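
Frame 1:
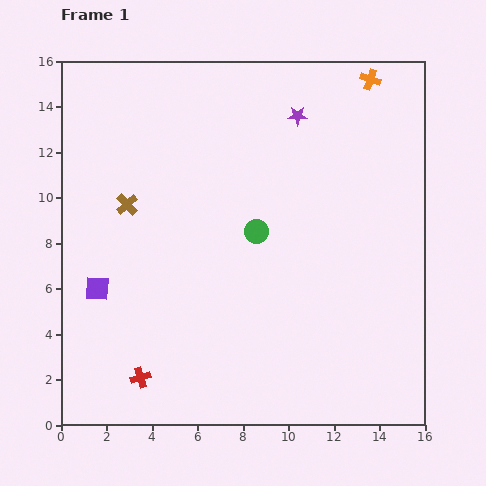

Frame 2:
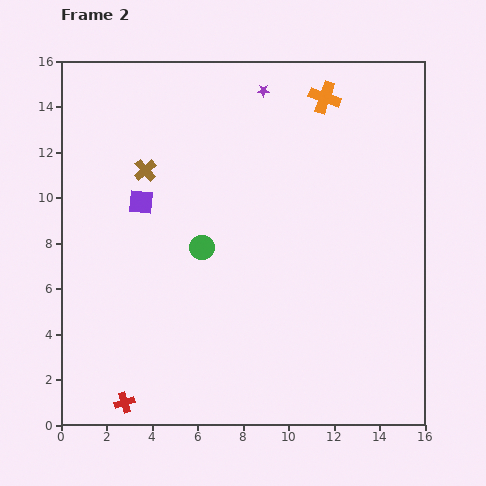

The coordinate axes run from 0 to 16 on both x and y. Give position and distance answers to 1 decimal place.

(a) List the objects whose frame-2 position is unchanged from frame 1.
none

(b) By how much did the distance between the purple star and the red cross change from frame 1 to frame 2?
+1.6

Distance in frame 1: 13.4. Distance in frame 2: 15.0.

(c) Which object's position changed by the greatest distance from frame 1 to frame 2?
the purple square

(moved 4.2; next 2.5)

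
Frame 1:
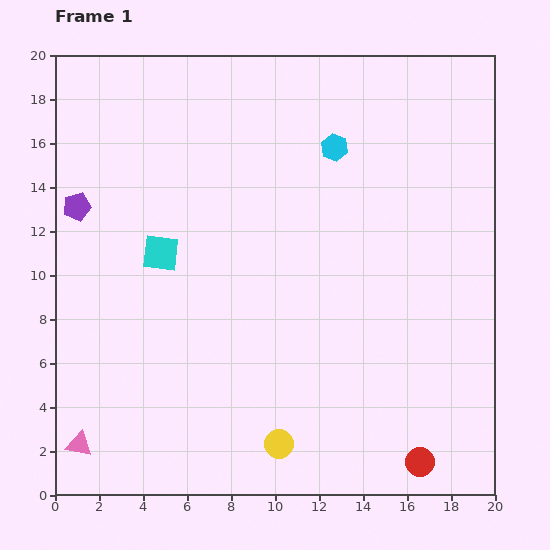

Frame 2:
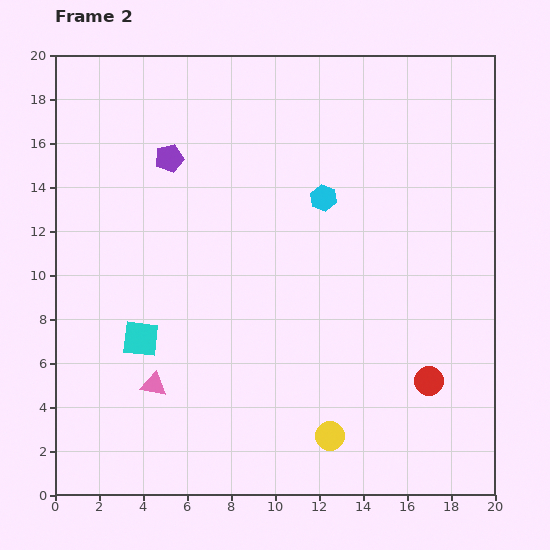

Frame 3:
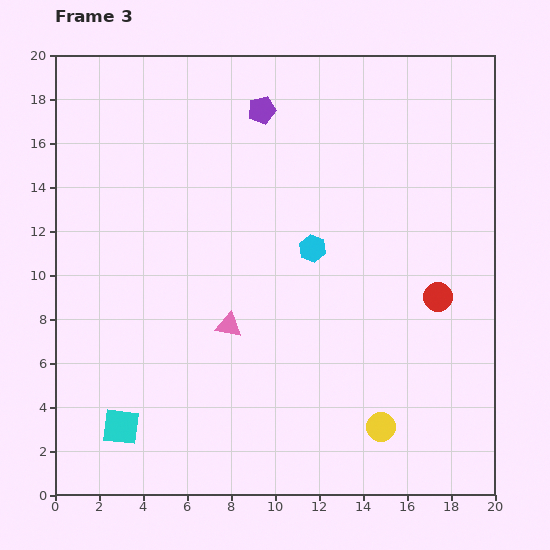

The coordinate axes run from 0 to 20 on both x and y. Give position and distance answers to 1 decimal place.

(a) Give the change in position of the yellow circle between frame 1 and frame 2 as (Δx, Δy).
(2.3, 0.4)

The yellow circle was at (10.2, 2.3) in frame 1 and (12.5, 2.7) in frame 2.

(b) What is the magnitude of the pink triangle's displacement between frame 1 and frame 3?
8.7

The pink triangle moved from (1.1, 2.3) to (7.9, 7.7), a distance of √(6.8² + 5.4²) ≈ 8.7.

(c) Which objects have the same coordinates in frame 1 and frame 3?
none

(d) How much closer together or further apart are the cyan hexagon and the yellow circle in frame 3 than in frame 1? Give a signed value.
-5.0

Distance in frame 1: 13.7. Distance in frame 3: 8.7.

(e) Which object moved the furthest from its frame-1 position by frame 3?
the purple pentagon

(moved 9.5; next 8.7)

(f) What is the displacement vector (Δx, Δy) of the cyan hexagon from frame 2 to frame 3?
(-0.5, -2.3)

The cyan hexagon was at (12.2, 13.5) in frame 2 and (11.7, 11.2) in frame 3.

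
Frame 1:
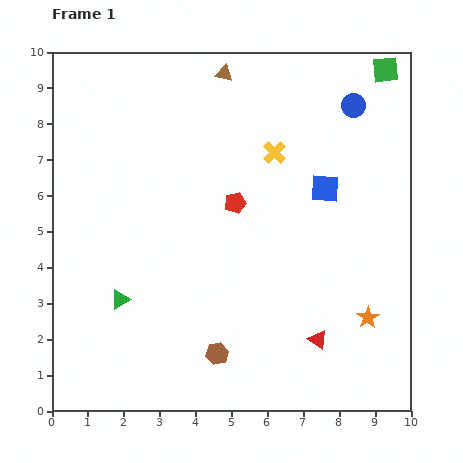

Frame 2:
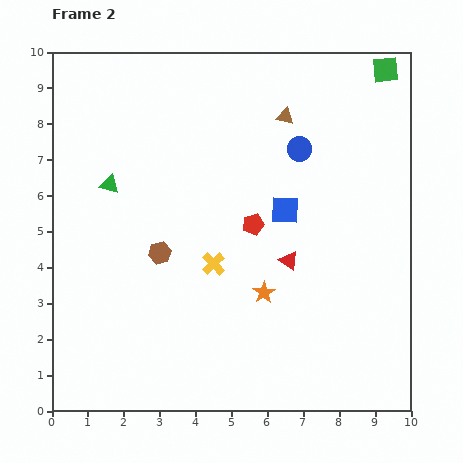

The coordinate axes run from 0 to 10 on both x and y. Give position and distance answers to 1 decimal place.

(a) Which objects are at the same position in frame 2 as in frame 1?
the green square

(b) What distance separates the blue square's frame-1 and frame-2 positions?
1.3

The blue square moved from (7.6, 6.2) to (6.5, 5.6), a distance of √(1.1² + 0.6²) ≈ 1.3.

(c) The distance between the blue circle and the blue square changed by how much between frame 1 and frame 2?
-0.7

Distance in frame 1: 2.4. Distance in frame 2: 1.7.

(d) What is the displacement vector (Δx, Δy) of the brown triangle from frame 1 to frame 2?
(1.7, -1.2)

The brown triangle was at (4.8, 9.4) in frame 1 and (6.5, 8.2) in frame 2.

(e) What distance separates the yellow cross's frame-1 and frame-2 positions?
3.5

The yellow cross moved from (6.2, 7.2) to (4.5, 4.1), a distance of √(1.7² + 3.1²) ≈ 3.5.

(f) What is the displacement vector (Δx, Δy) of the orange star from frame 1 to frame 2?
(-2.9, 0.7)

The orange star was at (8.8, 2.6) in frame 1 and (5.9, 3.3) in frame 2.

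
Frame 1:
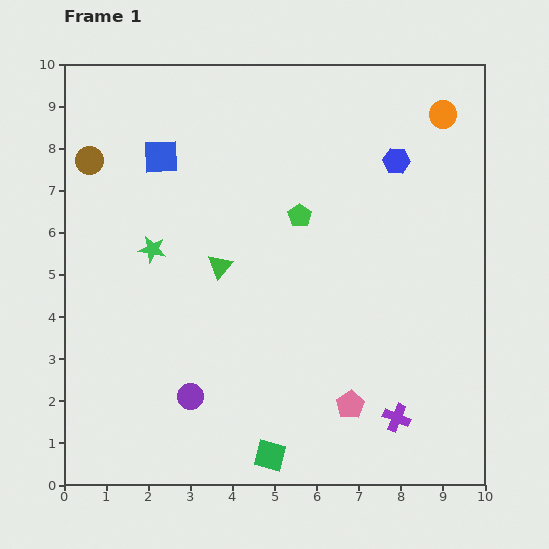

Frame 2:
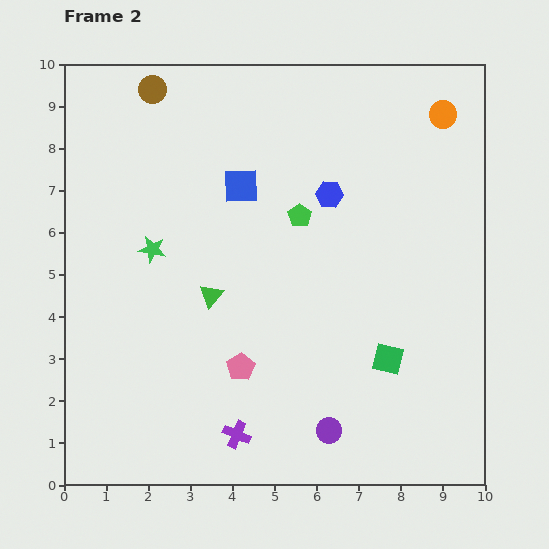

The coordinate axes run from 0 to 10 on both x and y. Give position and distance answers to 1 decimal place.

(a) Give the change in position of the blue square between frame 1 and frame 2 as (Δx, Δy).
(1.9, -0.7)

The blue square was at (2.3, 7.8) in frame 1 and (4.2, 7.1) in frame 2.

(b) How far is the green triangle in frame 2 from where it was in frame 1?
0.7

The green triangle moved from (3.7, 5.2) to (3.5, 4.5), a distance of √(0.2² + 0.7²) ≈ 0.7.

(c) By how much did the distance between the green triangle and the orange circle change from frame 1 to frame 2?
+0.6

Distance in frame 1: 6.4. Distance in frame 2: 7.0.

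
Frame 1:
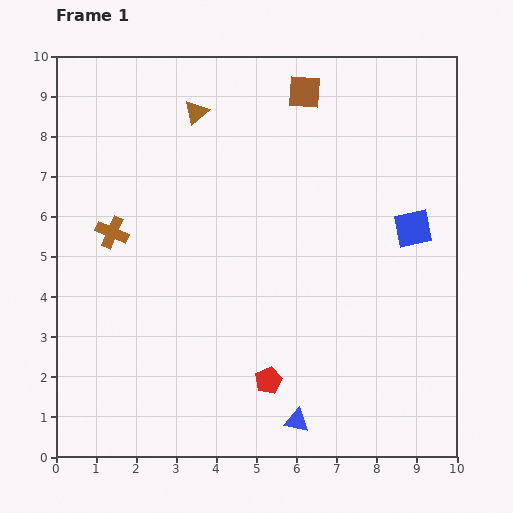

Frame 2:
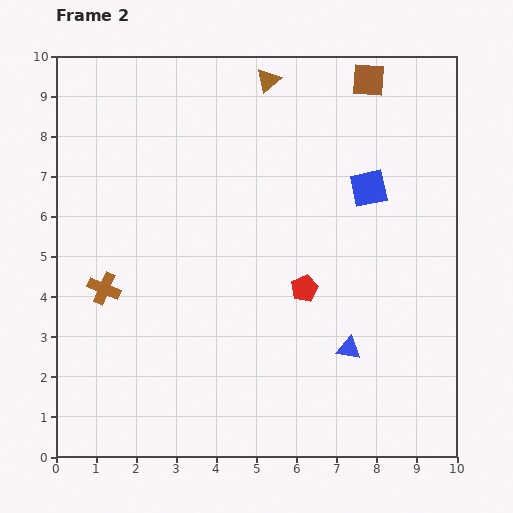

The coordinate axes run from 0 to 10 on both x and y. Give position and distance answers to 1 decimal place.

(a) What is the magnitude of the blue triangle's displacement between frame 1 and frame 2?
2.2

The blue triangle moved from (6.0, 0.9) to (7.3, 2.7), a distance of √(1.3² + 1.8²) ≈ 2.2.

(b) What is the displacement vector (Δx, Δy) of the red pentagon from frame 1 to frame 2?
(0.9, 2.3)

The red pentagon was at (5.3, 1.9) in frame 1 and (6.2, 4.2) in frame 2.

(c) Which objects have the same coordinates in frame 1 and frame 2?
none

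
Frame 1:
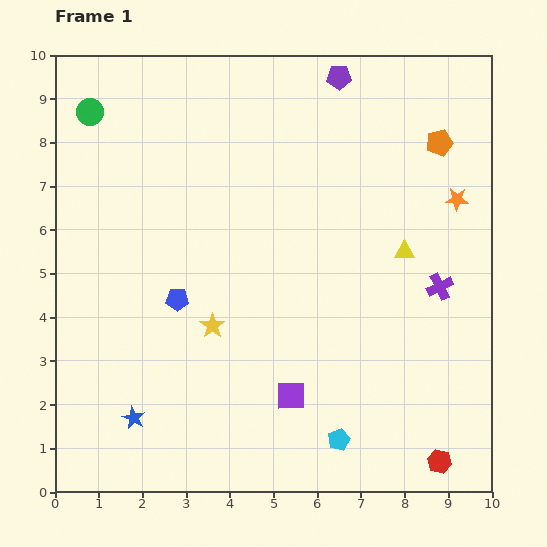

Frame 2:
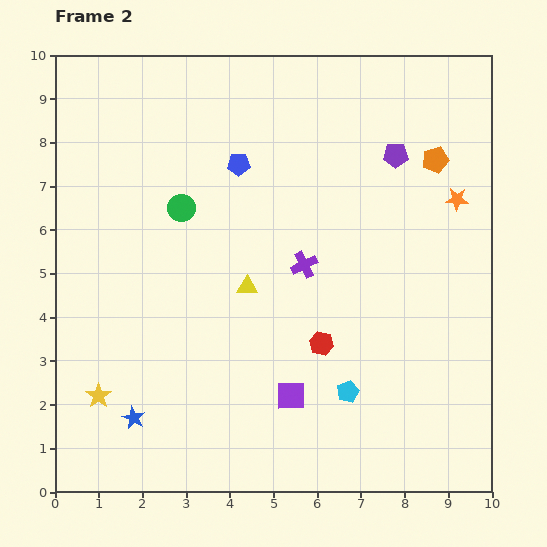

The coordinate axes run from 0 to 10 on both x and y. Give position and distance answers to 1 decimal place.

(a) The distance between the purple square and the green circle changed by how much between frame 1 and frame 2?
-3.0

Distance in frame 1: 8.0. Distance in frame 2: 5.0.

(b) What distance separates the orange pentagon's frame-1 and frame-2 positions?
0.4

The orange pentagon moved from (8.8, 8.0) to (8.7, 7.6), a distance of √(0.1² + 0.4²) ≈ 0.4.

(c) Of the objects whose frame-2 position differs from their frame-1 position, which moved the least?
the orange pentagon

(moved 0.4)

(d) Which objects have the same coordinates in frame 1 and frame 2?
the purple square, the orange star, the blue star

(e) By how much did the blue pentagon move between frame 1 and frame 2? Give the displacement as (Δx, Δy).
(1.4, 3.1)

The blue pentagon was at (2.8, 4.4) in frame 1 and (4.2, 7.5) in frame 2.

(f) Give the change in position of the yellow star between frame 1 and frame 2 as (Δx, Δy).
(-2.6, -1.6)

The yellow star was at (3.6, 3.8) in frame 1 and (1.0, 2.2) in frame 2.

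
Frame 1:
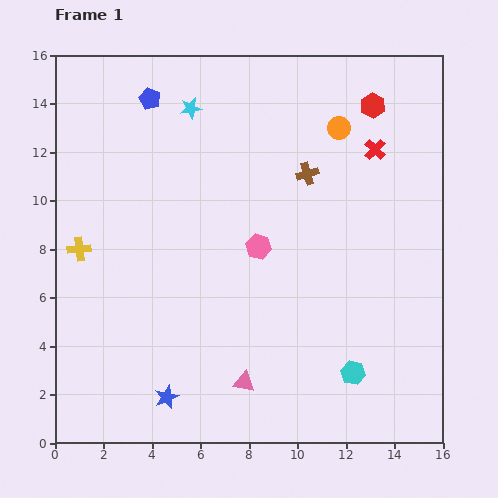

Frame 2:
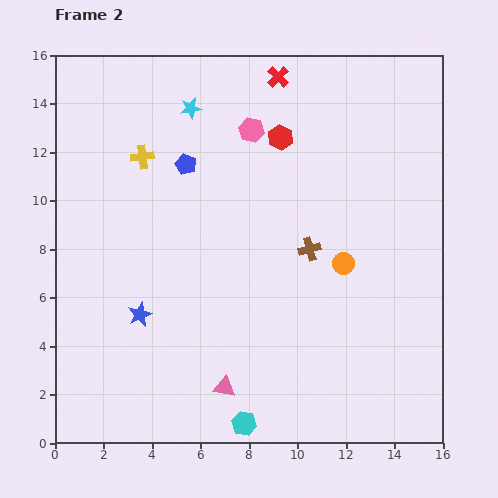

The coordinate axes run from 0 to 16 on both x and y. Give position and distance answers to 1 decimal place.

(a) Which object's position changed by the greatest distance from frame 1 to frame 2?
the orange circle

(moved 5.6; next 5.0)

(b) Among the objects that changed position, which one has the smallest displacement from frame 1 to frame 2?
the pink triangle

(moved 0.8)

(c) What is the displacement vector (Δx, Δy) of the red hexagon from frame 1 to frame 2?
(-3.8, -1.3)

The red hexagon was at (13.1, 13.9) in frame 1 and (9.3, 12.6) in frame 2.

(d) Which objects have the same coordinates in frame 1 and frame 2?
the cyan star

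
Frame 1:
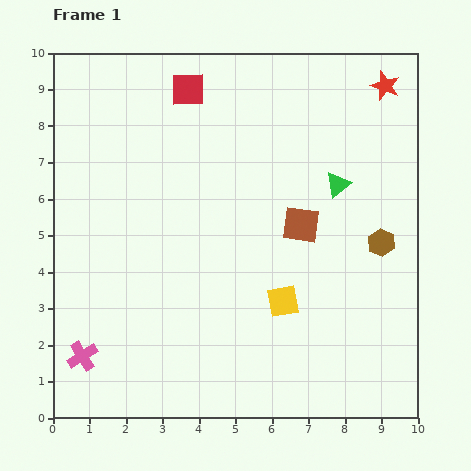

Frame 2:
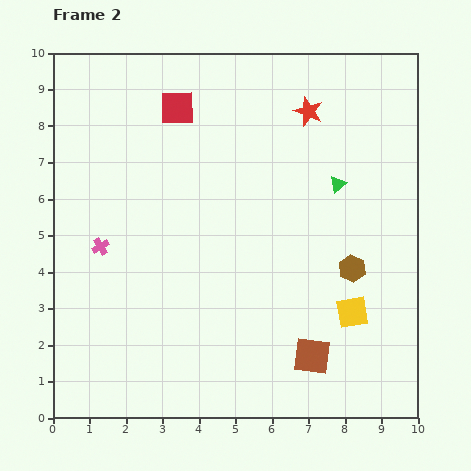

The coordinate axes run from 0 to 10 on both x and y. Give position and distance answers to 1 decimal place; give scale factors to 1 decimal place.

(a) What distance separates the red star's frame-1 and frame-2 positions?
2.2

The red star moved from (9.1, 9.1) to (7.0, 8.4), a distance of √(2.1² + 0.7²) ≈ 2.2.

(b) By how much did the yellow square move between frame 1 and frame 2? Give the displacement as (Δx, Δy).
(1.9, -0.3)

The yellow square was at (6.3, 3.2) in frame 1 and (8.2, 2.9) in frame 2.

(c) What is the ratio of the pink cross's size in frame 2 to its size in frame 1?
0.6×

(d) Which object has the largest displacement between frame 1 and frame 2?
the brown square

(moved 3.6; next 3.0)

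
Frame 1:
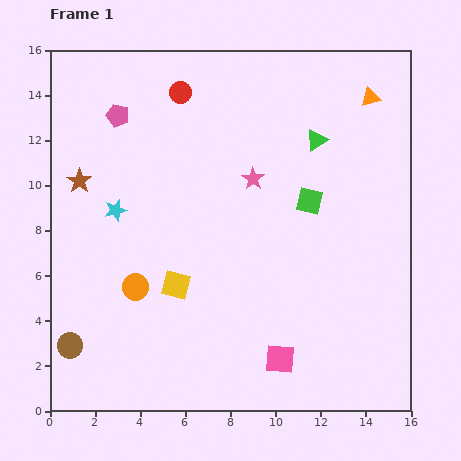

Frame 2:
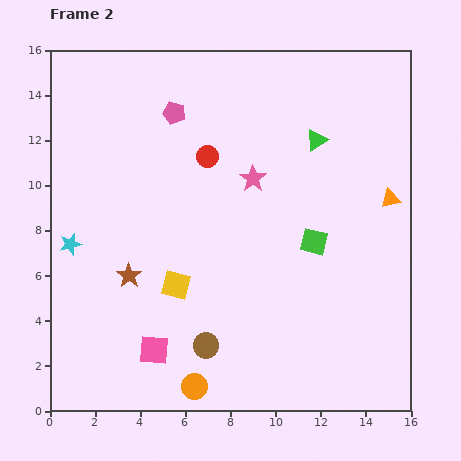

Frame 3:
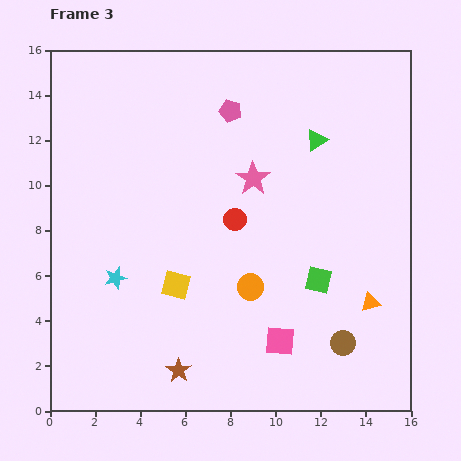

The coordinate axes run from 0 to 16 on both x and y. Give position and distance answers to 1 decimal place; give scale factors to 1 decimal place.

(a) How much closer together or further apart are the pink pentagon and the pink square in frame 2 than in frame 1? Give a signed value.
-2.5

Distance in frame 1: 13.0. Distance in frame 2: 10.5.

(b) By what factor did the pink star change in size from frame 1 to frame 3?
1.6×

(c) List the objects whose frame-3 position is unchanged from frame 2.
the yellow square, the green triangle, the pink star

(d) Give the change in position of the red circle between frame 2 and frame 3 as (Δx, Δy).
(1.2, -2.8)

The red circle was at (7.0, 11.3) in frame 2 and (8.2, 8.5) in frame 3.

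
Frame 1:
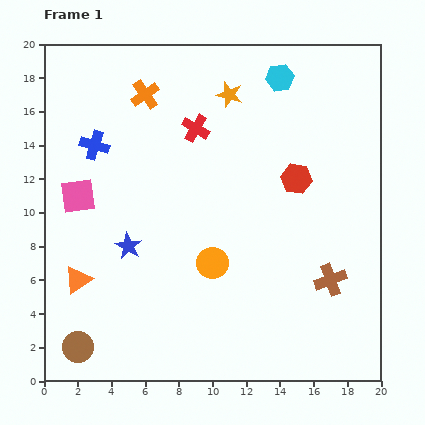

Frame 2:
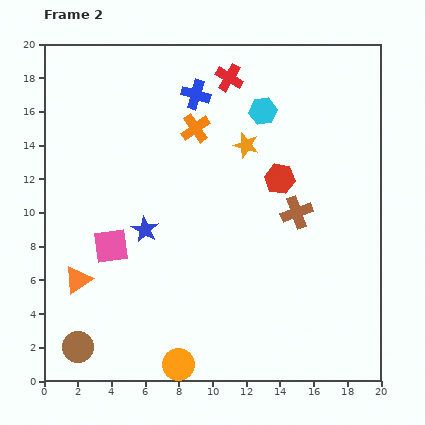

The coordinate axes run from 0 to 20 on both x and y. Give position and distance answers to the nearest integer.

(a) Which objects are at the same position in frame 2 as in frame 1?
the orange triangle, the brown circle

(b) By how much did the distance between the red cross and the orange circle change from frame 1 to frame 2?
+9

Distance in frame 1: 8. Distance in frame 2: 17.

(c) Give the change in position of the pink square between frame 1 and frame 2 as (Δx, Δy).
(2, -3)

The pink square was at (2, 11) in frame 1 and (4, 8) in frame 2.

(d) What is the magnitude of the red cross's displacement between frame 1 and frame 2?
4

The red cross moved from (9, 15) to (11, 18), a distance of √(2² + 3²) ≈ 4.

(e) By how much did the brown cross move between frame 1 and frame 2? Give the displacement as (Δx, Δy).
(-2, 4)

The brown cross was at (17, 6) in frame 1 and (15, 10) in frame 2.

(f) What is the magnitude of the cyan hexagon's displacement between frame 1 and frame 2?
2

The cyan hexagon moved from (14, 18) to (13, 16), a distance of √(1² + 2²) ≈ 2.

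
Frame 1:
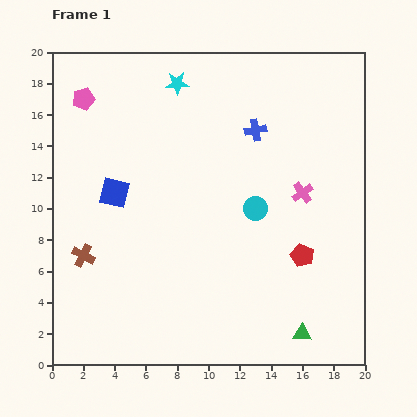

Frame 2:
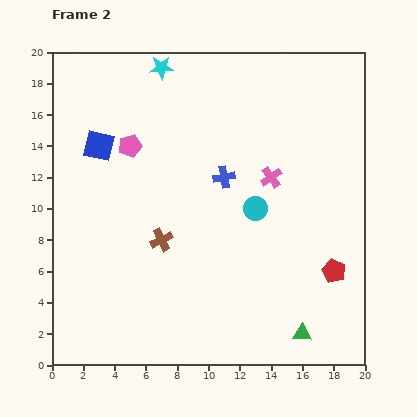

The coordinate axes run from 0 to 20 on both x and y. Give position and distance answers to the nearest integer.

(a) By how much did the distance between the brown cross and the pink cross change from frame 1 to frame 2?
-7

Distance in frame 1: 15. Distance in frame 2: 8.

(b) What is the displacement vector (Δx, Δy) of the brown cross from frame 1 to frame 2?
(5, 1)

The brown cross was at (2, 7) in frame 1 and (7, 8) in frame 2.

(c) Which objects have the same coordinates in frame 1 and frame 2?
the green triangle, the cyan circle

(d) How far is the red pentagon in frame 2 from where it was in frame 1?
2

The red pentagon moved from (16, 7) to (18, 6), a distance of √(2² + 1²) ≈ 2.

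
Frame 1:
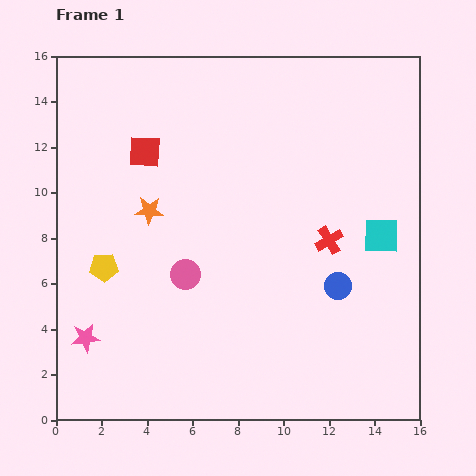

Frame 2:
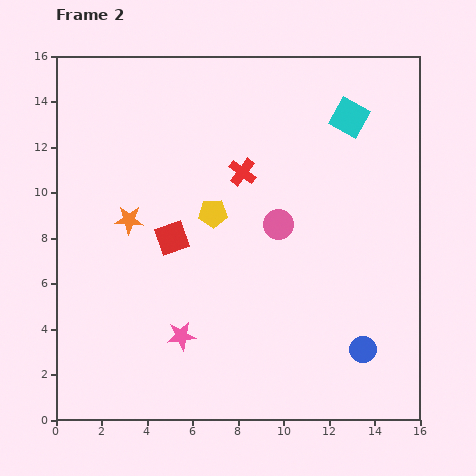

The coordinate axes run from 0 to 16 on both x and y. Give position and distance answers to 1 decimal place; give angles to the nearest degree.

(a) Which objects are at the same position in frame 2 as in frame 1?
none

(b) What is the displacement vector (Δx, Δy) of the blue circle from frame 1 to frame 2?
(1.1, -2.8)

The blue circle was at (12.4, 5.9) in frame 1 and (13.5, 3.1) in frame 2.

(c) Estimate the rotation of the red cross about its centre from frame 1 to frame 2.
22° counter-clockwise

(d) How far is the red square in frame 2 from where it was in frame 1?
4.0

The red square moved from (3.9, 11.8) to (5.1, 8.0), a distance of √(1.2² + 3.8²) ≈ 4.0.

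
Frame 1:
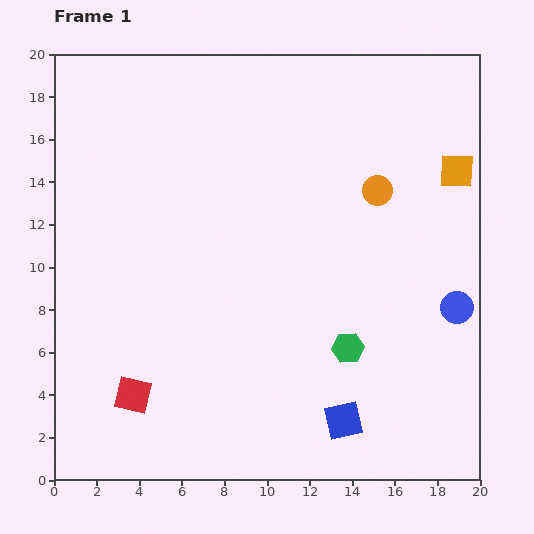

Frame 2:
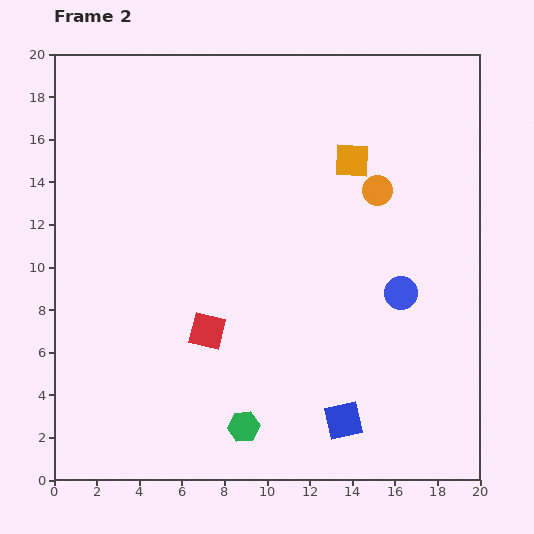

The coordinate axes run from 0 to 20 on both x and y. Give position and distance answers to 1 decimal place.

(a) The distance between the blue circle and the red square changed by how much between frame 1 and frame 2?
-6.4

Distance in frame 1: 15.7. Distance in frame 2: 9.3.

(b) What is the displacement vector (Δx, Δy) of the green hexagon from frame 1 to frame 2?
(-4.9, -3.7)

The green hexagon was at (13.8, 6.2) in frame 1 and (8.9, 2.5) in frame 2.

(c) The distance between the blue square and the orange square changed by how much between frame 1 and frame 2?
-0.6

Distance in frame 1: 12.8. Distance in frame 2: 12.2.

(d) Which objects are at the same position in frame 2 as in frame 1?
the orange circle, the blue square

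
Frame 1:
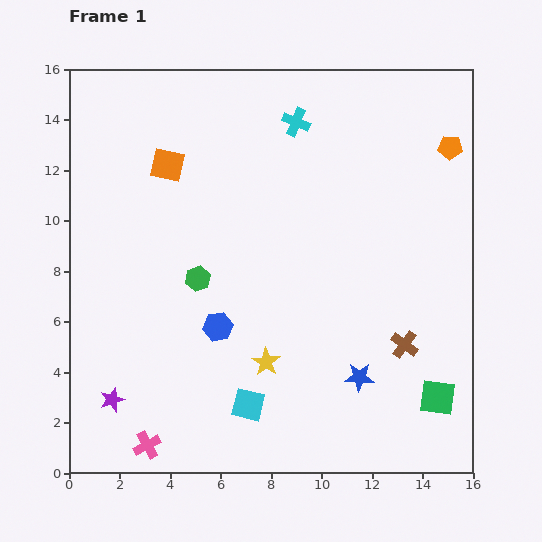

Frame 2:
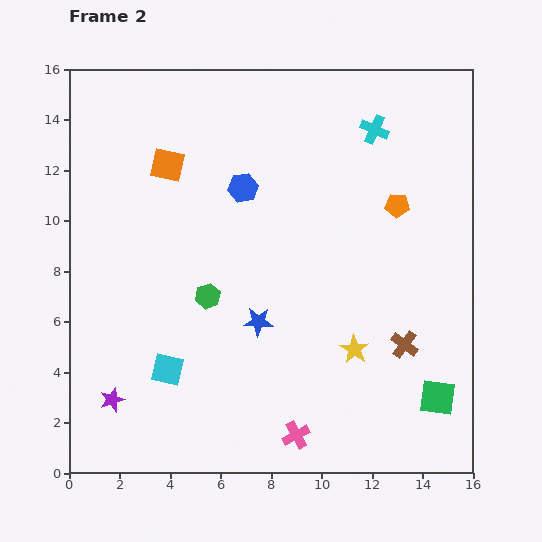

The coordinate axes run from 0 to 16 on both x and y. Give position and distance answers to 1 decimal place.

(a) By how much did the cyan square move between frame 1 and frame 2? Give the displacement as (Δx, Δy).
(-3.2, 1.4)

The cyan square was at (7.1, 2.7) in frame 1 and (3.9, 4.1) in frame 2.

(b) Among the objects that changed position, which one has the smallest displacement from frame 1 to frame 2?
the green hexagon

(moved 0.8)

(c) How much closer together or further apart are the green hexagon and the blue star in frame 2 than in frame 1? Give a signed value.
-5.3

Distance in frame 1: 7.5. Distance in frame 2: 2.2.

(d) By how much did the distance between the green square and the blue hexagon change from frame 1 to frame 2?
+2.2

Distance in frame 1: 9.1. Distance in frame 2: 11.3.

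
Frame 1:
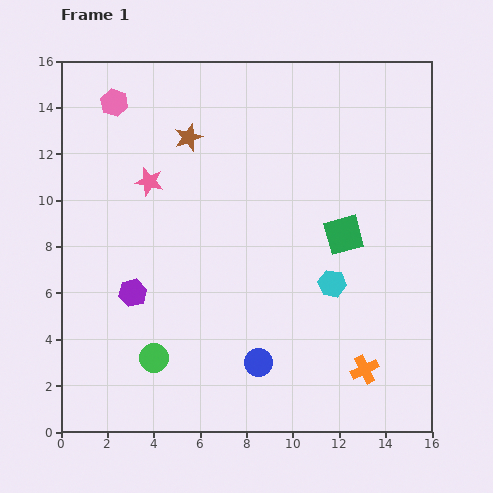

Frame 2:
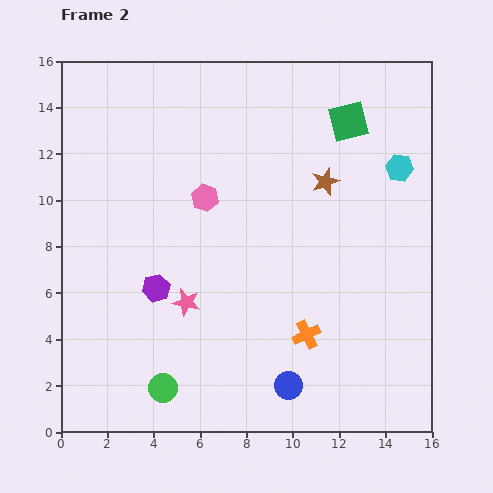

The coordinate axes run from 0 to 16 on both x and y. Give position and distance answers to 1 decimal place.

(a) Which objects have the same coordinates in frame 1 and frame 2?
none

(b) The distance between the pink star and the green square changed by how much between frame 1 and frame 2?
+1.8

Distance in frame 1: 8.7. Distance in frame 2: 10.5.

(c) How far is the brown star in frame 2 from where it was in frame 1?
6.2

The brown star moved from (5.5, 12.7) to (11.4, 10.8), a distance of √(5.9² + 1.9²) ≈ 6.2.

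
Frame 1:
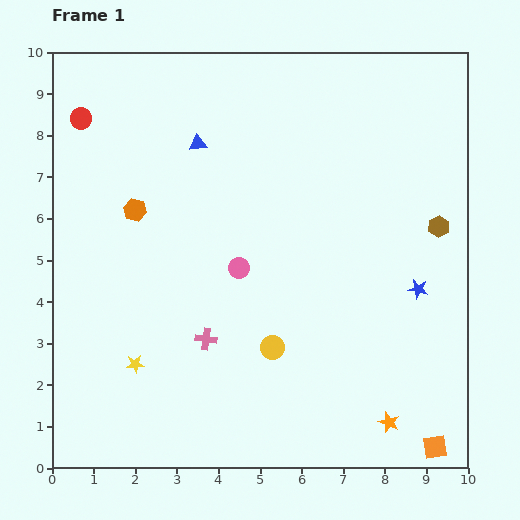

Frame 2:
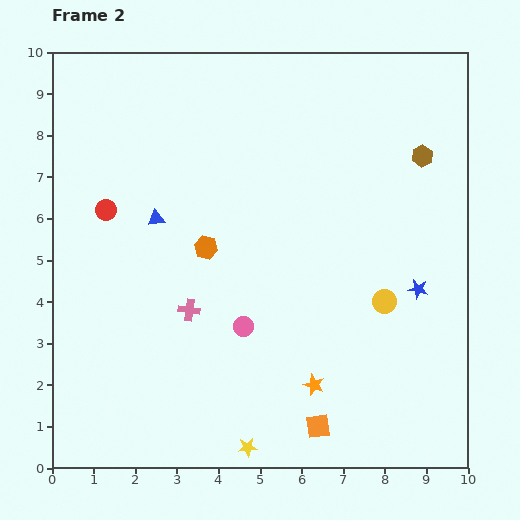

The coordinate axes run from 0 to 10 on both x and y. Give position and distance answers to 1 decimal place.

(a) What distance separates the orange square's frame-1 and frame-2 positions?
2.8

The orange square moved from (9.2, 0.5) to (6.4, 1.0), a distance of √(2.8² + 0.5²) ≈ 2.8.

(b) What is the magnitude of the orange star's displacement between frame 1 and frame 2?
2.0

The orange star moved from (8.1, 1.1) to (6.3, 2.0), a distance of √(1.8² + 0.9²) ≈ 2.0.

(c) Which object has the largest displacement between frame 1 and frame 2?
the yellow star

(moved 3.4; next 2.9)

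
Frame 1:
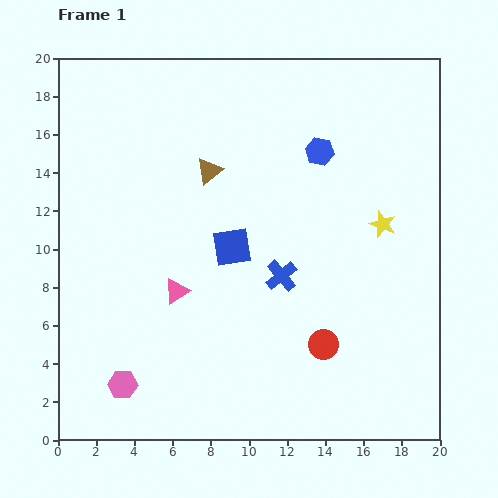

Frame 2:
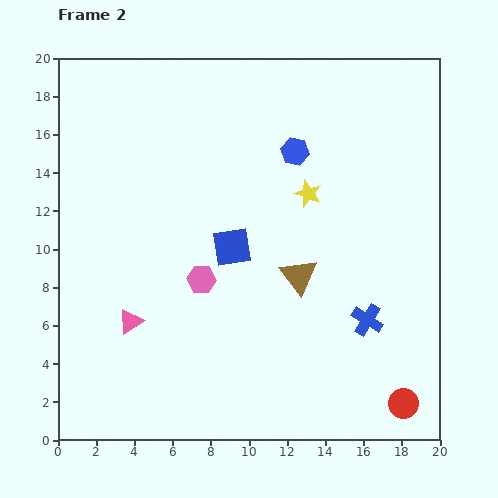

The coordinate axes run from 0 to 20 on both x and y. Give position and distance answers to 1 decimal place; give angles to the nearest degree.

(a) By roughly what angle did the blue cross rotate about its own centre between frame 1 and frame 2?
19° counter-clockwise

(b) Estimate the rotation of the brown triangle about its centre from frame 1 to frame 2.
28° counter-clockwise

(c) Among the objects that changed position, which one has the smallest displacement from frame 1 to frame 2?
the blue hexagon

(moved 1.3)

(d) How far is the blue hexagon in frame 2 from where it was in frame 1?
1.3

The blue hexagon moved from (13.7, 15.1) to (12.4, 15.1), a distance of √(1.3² + 0.0²) ≈ 1.3.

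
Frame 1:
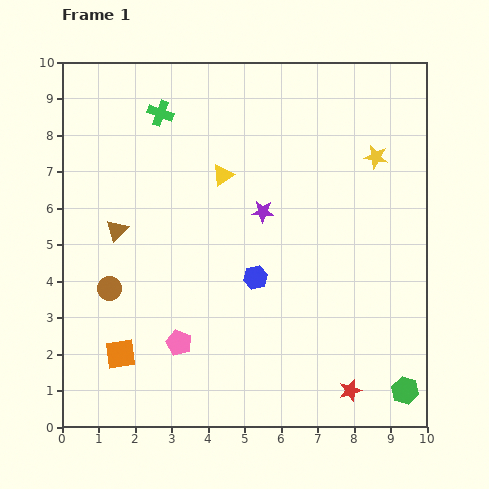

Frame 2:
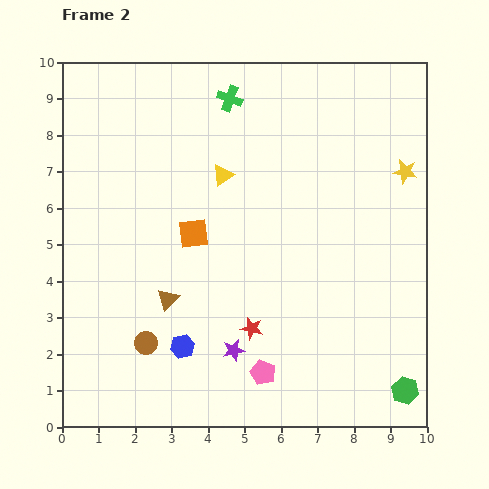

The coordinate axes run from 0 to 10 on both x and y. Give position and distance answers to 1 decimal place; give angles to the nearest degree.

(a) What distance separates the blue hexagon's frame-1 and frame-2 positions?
2.8

The blue hexagon moved from (5.3, 4.1) to (3.3, 2.2), a distance of √(2.0² + 1.9²) ≈ 2.8.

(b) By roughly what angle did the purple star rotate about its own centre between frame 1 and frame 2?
16° counter-clockwise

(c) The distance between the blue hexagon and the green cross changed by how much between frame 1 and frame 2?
+1.7

Distance in frame 1: 5.2. Distance in frame 2: 6.9.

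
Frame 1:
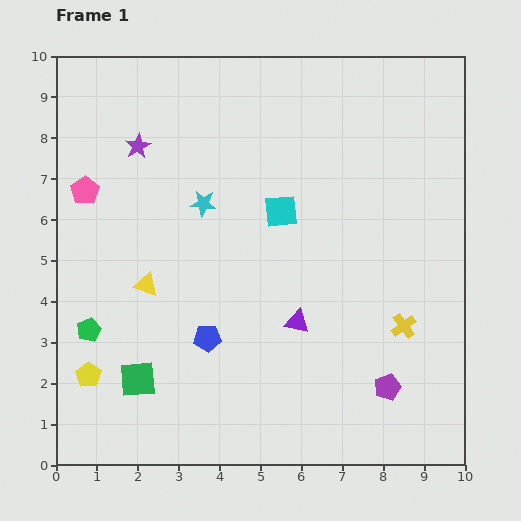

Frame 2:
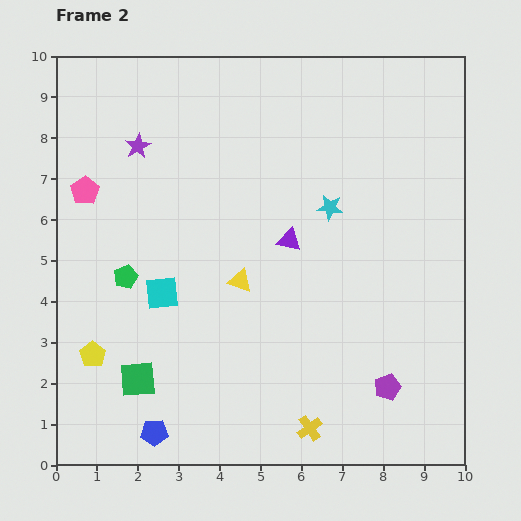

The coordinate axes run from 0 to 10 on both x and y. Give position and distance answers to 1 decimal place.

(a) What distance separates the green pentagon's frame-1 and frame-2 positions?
1.6

The green pentagon moved from (0.8, 3.3) to (1.7, 4.6), a distance of √(0.9² + 1.3²) ≈ 1.6.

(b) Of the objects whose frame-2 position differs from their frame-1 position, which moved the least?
the yellow pentagon

(moved 0.5)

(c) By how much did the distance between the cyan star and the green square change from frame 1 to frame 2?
+1.7

Distance in frame 1: 4.6. Distance in frame 2: 6.3.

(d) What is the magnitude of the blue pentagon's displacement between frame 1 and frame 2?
2.6

The blue pentagon moved from (3.7, 3.1) to (2.4, 0.8), a distance of √(1.3² + 2.3²) ≈ 2.6.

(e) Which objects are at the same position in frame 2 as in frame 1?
the green square, the pink pentagon, the purple pentagon, the purple star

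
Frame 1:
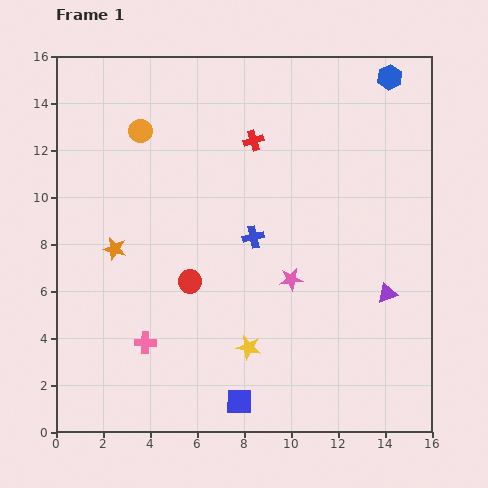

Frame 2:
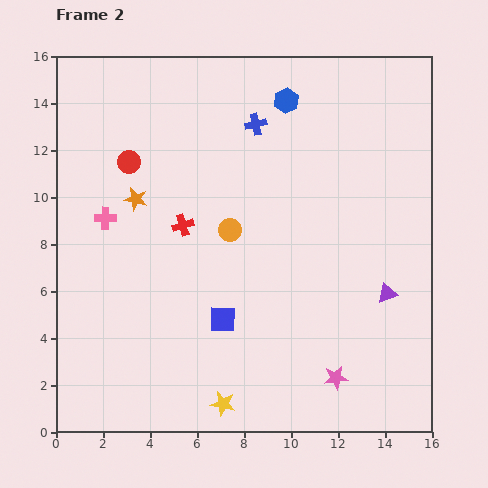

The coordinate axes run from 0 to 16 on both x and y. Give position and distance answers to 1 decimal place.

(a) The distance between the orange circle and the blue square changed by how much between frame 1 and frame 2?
-8.4

Distance in frame 1: 12.2. Distance in frame 2: 3.8.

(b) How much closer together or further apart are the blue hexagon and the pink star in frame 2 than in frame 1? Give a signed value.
+2.4

Distance in frame 1: 9.6. Distance in frame 2: 12.0.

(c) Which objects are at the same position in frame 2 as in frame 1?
the purple triangle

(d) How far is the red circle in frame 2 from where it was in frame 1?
5.7

The red circle moved from (5.7, 6.4) to (3.1, 11.5), a distance of √(2.6² + 5.1²) ≈ 5.7.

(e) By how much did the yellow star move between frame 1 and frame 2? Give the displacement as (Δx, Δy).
(-1.1, -2.4)

The yellow star was at (8.2, 3.6) in frame 1 and (7.1, 1.2) in frame 2.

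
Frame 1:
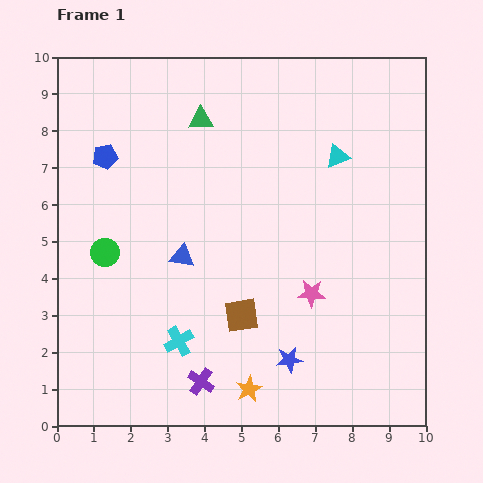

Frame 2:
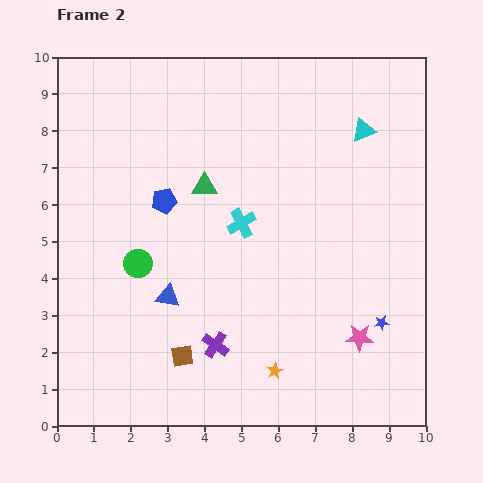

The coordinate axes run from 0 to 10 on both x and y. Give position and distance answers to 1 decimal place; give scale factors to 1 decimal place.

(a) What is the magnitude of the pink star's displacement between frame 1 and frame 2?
1.8

The pink star moved from (6.9, 3.6) to (8.2, 2.4), a distance of √(1.3² + 1.2²) ≈ 1.8.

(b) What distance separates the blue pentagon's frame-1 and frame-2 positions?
2.0

The blue pentagon moved from (1.3, 7.3) to (2.9, 6.1), a distance of √(1.6² + 1.2²) ≈ 2.0.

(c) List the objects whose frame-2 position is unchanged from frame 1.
none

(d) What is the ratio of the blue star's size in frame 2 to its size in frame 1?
0.6×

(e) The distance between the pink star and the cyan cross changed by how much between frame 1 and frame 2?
+0.7

Distance in frame 1: 3.8. Distance in frame 2: 4.5.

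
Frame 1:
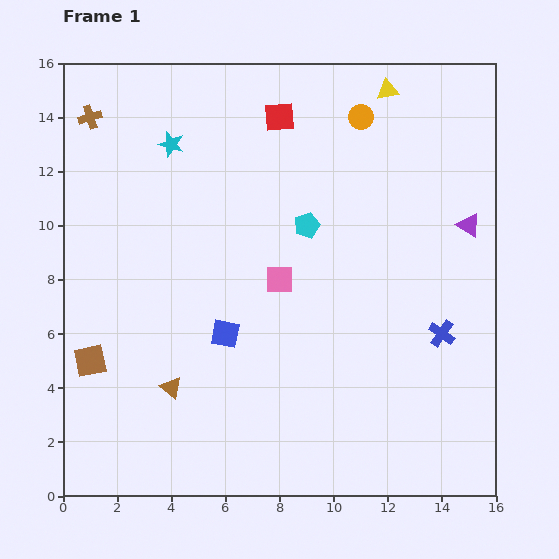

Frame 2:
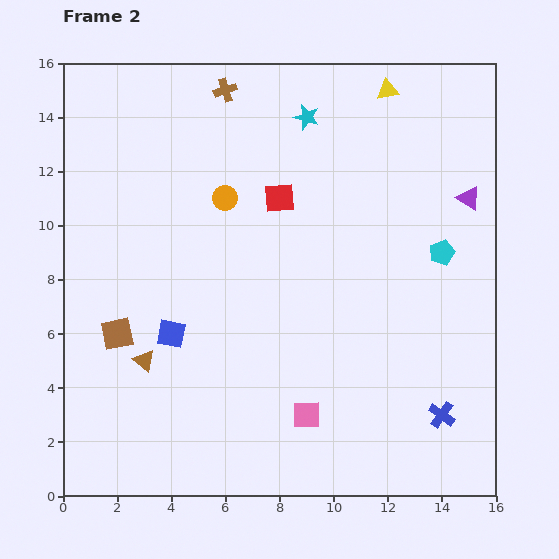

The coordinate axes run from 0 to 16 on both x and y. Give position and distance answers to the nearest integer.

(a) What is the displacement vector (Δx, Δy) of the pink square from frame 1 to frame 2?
(1, -5)

The pink square was at (8, 8) in frame 1 and (9, 3) in frame 2.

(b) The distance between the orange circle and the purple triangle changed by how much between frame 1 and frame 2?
+3

Distance in frame 1: 6. Distance in frame 2: 9.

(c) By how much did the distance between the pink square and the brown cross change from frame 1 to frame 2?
+3

Distance in frame 1: 9. Distance in frame 2: 12.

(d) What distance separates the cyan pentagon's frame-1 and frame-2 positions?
5

The cyan pentagon moved from (9, 10) to (14, 9), a distance of √(5² + 1²) ≈ 5.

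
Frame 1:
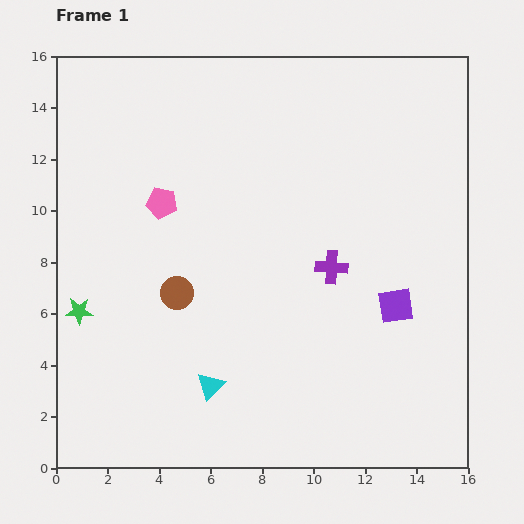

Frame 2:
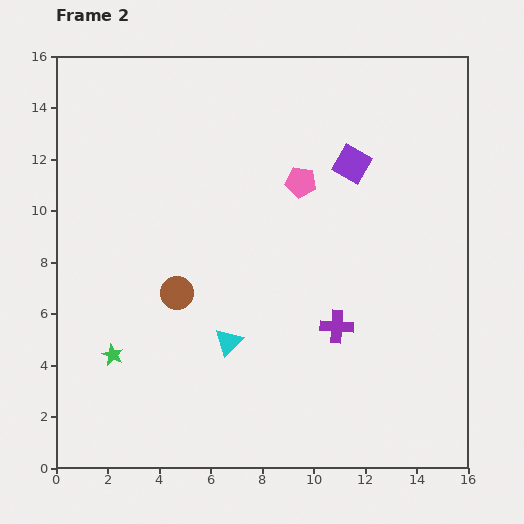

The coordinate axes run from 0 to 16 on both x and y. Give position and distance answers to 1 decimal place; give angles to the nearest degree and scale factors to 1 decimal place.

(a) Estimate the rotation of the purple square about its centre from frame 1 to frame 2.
39° clockwise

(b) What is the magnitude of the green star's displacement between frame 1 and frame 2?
2.1

The green star moved from (0.9, 6.1) to (2.2, 4.4), a distance of √(1.3² + 1.7²) ≈ 2.1.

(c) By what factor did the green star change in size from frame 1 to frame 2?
0.8×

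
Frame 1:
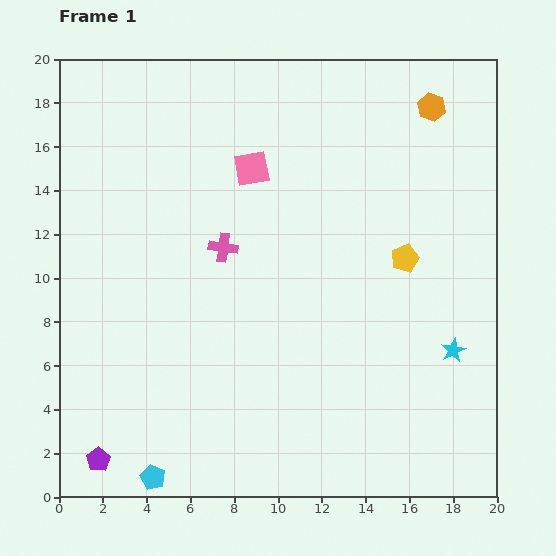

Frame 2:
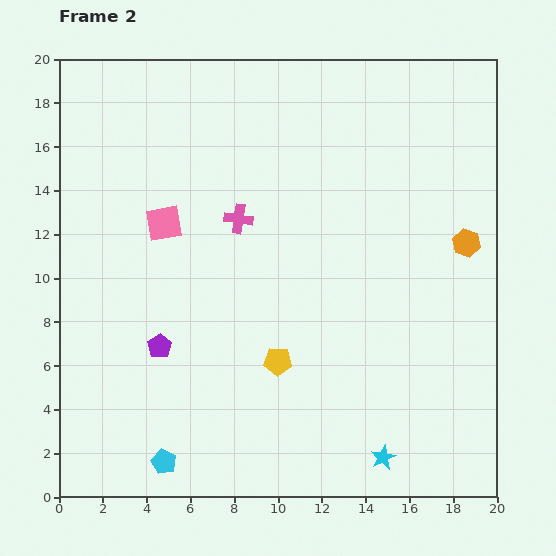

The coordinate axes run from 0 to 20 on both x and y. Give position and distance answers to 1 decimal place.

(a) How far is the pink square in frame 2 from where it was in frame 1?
4.7

The pink square moved from (8.8, 15.0) to (4.8, 12.5), a distance of √(4.0² + 2.5²) ≈ 4.7.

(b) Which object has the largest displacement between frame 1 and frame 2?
the yellow pentagon

(moved 7.5; next 6.4)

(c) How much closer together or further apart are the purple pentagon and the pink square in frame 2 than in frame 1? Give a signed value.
-9.4

Distance in frame 1: 15.0. Distance in frame 2: 5.6.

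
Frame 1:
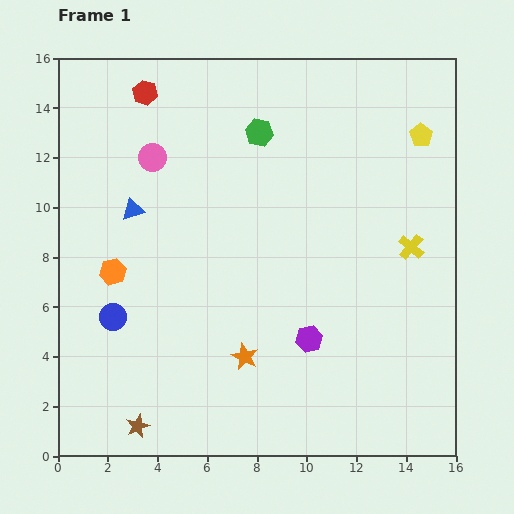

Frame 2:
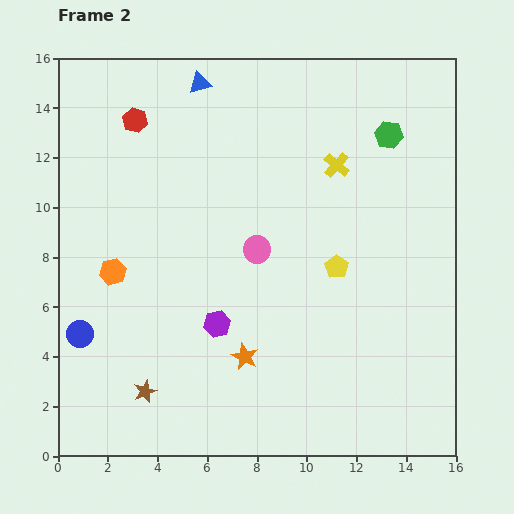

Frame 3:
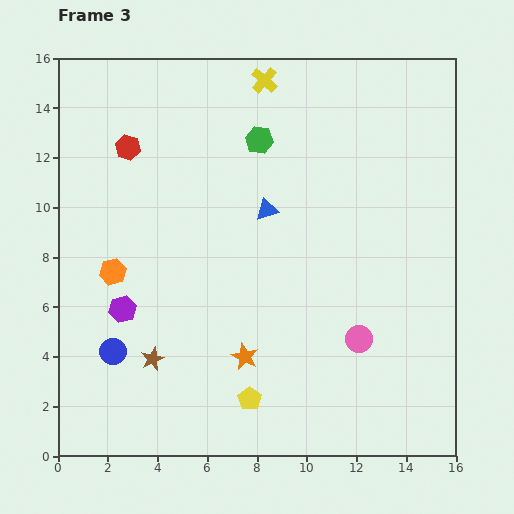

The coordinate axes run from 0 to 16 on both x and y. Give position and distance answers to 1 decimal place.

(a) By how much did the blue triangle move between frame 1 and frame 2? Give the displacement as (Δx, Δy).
(2.7, 5.1)

The blue triangle was at (3.0, 9.9) in frame 1 and (5.7, 15.0) in frame 2.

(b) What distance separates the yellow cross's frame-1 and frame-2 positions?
4.5

The yellow cross moved from (14.2, 8.4) to (11.2, 11.7), a distance of √(3.0² + 3.3²) ≈ 4.5.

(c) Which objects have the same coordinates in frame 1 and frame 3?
the orange star, the orange hexagon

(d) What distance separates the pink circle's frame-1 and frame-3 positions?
11.1

The pink circle moved from (3.8, 12.0) to (12.1, 4.7), a distance of √(8.3² + 7.3²) ≈ 11.1.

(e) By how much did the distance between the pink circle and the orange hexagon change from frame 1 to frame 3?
+5.4

Distance in frame 1: 4.9. Distance in frame 3: 10.3.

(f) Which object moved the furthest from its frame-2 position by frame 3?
the yellow pentagon

(moved 6.4; next 5.8)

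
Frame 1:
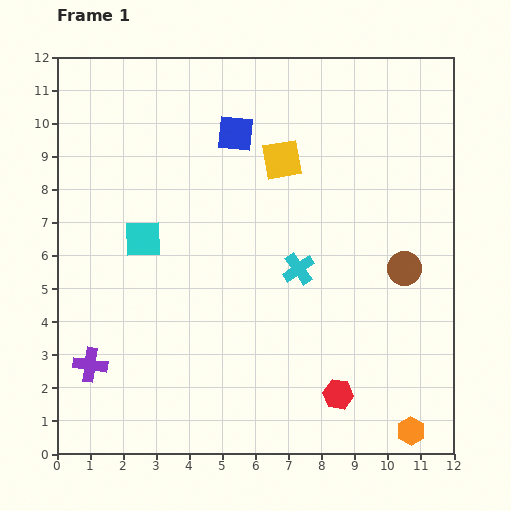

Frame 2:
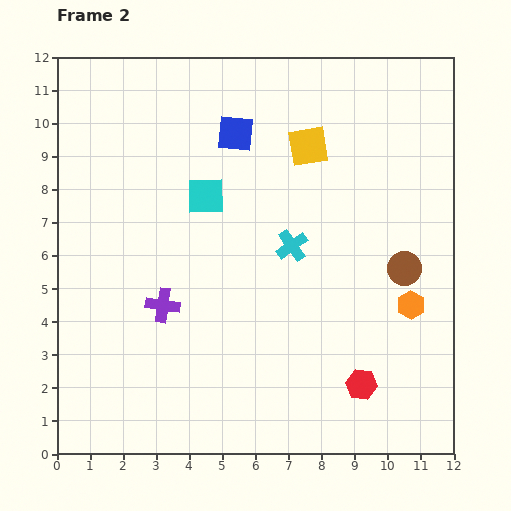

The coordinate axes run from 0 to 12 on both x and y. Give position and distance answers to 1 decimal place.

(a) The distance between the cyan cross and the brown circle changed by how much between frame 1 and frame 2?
+0.3

Distance in frame 1: 3.2. Distance in frame 2: 3.5.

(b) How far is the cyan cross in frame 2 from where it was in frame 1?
0.7

The cyan cross moved from (7.3, 5.6) to (7.1, 6.3), a distance of √(0.2² + 0.7²) ≈ 0.7.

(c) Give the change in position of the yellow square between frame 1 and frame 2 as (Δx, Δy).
(0.8, 0.4)

The yellow square was at (6.8, 8.9) in frame 1 and (7.6, 9.3) in frame 2.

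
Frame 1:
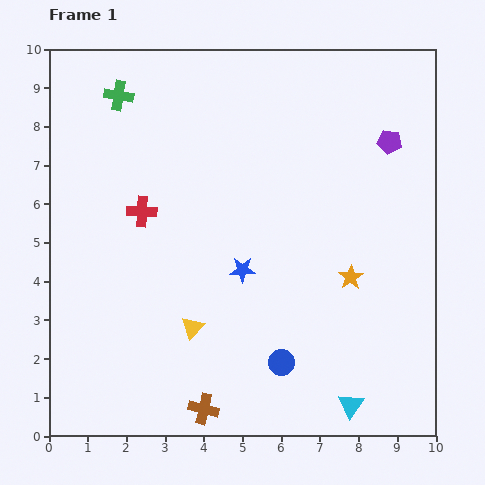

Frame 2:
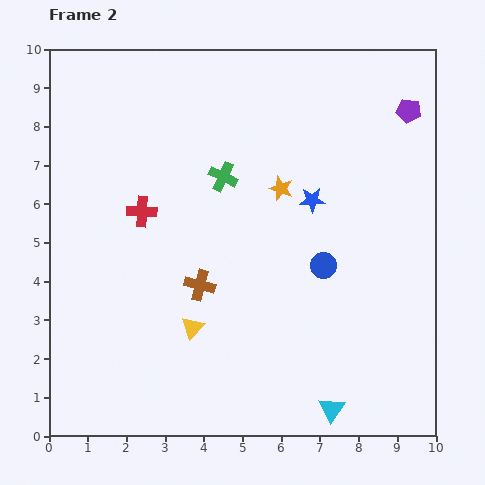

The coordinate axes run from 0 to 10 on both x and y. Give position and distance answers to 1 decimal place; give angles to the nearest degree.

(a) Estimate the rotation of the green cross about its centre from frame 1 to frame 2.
17° clockwise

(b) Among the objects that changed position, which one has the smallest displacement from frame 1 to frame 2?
the cyan triangle

(moved 0.5)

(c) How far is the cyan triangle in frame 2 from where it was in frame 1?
0.5

The cyan triangle moved from (7.8, 0.8) to (7.3, 0.7), a distance of √(0.5² + 0.1²) ≈ 0.5.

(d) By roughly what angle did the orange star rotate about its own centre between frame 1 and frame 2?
20° counter-clockwise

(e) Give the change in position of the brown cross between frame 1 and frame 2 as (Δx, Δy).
(-0.1, 3.2)

The brown cross was at (4.0, 0.7) in frame 1 and (3.9, 3.9) in frame 2.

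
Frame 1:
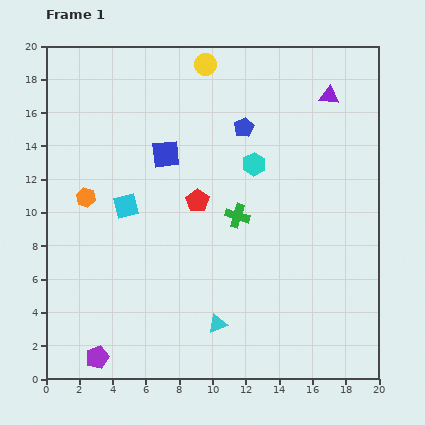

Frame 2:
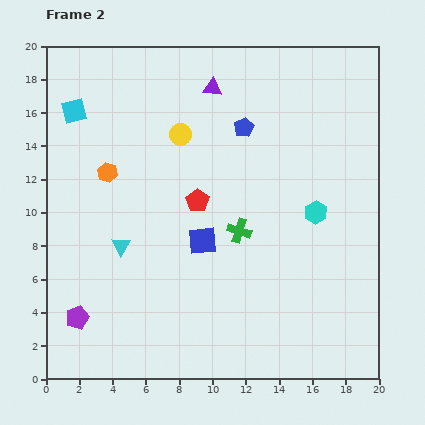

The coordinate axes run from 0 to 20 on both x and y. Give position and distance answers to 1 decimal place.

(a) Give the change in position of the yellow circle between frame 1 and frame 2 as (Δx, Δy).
(-1.5, -4.2)

The yellow circle was at (9.6, 18.9) in frame 1 and (8.1, 14.7) in frame 2.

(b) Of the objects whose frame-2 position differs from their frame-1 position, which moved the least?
the green cross

(moved 0.9)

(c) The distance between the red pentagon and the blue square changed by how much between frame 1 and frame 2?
-1.0

Distance in frame 1: 3.4. Distance in frame 2: 2.4.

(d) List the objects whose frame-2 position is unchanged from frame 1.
the red pentagon, the blue pentagon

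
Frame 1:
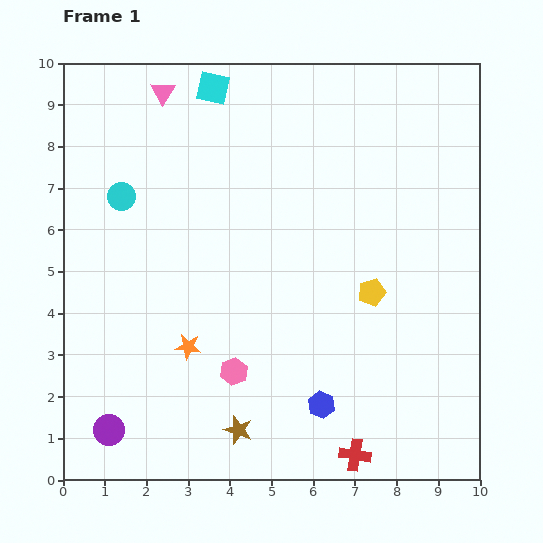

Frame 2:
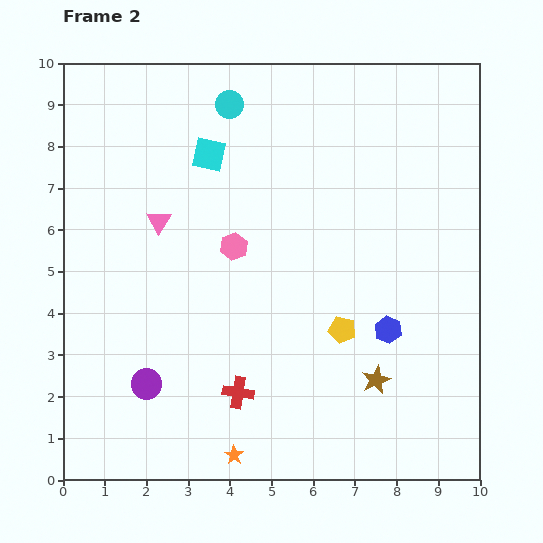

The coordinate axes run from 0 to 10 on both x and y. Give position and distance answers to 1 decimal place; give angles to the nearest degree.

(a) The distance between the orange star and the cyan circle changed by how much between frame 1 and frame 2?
+4.5

Distance in frame 1: 3.9. Distance in frame 2: 8.4.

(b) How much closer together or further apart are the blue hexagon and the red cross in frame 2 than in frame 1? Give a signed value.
+2.5

Distance in frame 1: 1.4. Distance in frame 2: 3.9.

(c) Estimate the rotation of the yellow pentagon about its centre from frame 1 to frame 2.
29° clockwise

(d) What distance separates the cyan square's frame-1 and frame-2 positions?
1.6

The cyan square moved from (3.6, 9.4) to (3.5, 7.8), a distance of √(0.1² + 1.6²) ≈ 1.6.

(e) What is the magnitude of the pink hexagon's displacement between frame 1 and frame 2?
3.0

The pink hexagon moved from (4.1, 2.6) to (4.1, 5.6), a distance of √(0.0² + 3.0²) ≈ 3.0.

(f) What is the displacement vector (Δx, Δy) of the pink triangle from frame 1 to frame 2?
(-0.1, -3.1)

The pink triangle was at (2.4, 9.3) in frame 1 and (2.3, 6.2) in frame 2.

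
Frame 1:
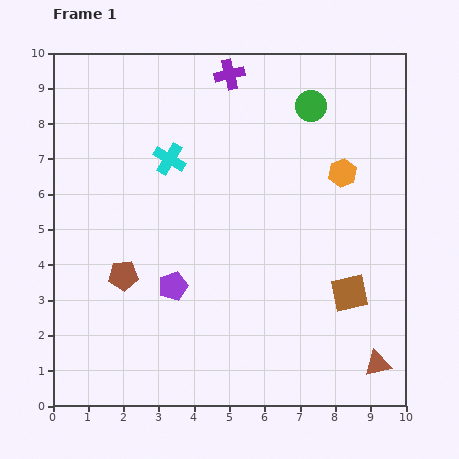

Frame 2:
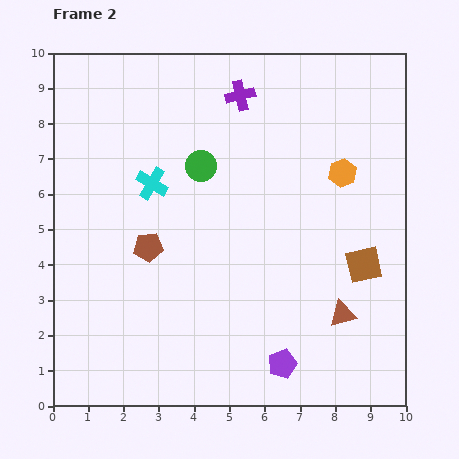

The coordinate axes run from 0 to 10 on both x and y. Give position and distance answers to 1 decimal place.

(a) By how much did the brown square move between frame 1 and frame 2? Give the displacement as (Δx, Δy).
(0.4, 0.8)

The brown square was at (8.4, 3.2) in frame 1 and (8.8, 4.0) in frame 2.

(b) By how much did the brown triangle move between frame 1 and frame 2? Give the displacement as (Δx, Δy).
(-1.0, 1.4)

The brown triangle was at (9.2, 1.2) in frame 1 and (8.2, 2.6) in frame 2.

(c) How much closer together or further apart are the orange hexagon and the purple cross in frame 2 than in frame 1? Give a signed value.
-0.7

Distance in frame 1: 4.3. Distance in frame 2: 3.6.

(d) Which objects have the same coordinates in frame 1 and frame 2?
the orange hexagon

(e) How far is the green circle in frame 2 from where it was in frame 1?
3.5

The green circle moved from (7.3, 8.5) to (4.2, 6.8), a distance of √(3.1² + 1.7²) ≈ 3.5.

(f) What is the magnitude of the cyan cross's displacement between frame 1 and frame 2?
0.9

The cyan cross moved from (3.3, 7.0) to (2.8, 6.3), a distance of √(0.5² + 0.7²) ≈ 0.9.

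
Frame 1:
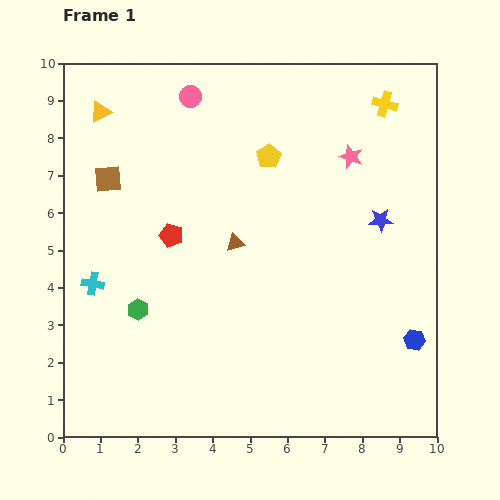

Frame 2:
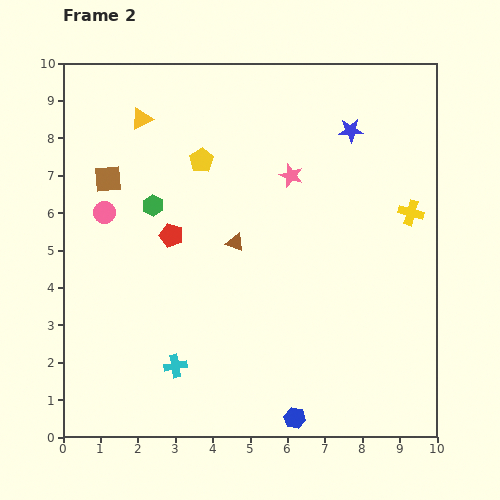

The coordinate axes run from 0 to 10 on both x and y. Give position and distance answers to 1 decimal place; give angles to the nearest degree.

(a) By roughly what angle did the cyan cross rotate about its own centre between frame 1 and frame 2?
20° counter-clockwise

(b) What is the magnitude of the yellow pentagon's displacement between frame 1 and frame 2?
1.8

The yellow pentagon moved from (5.5, 7.5) to (3.7, 7.4), a distance of √(1.8² + 0.1²) ≈ 1.8.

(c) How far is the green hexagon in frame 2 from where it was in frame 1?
2.8

The green hexagon moved from (2.0, 3.4) to (2.4, 6.2), a distance of √(0.4² + 2.8²) ≈ 2.8.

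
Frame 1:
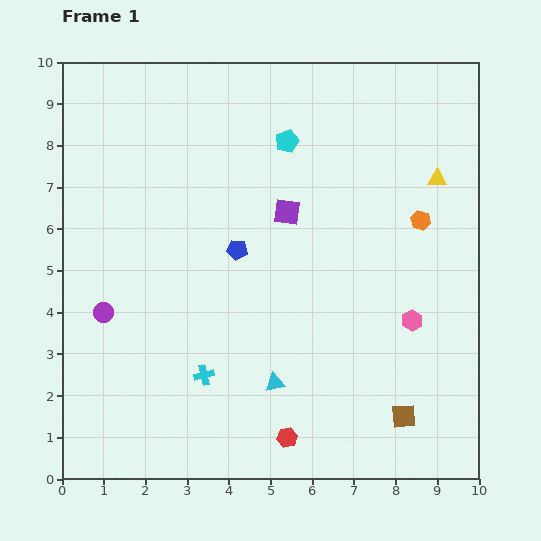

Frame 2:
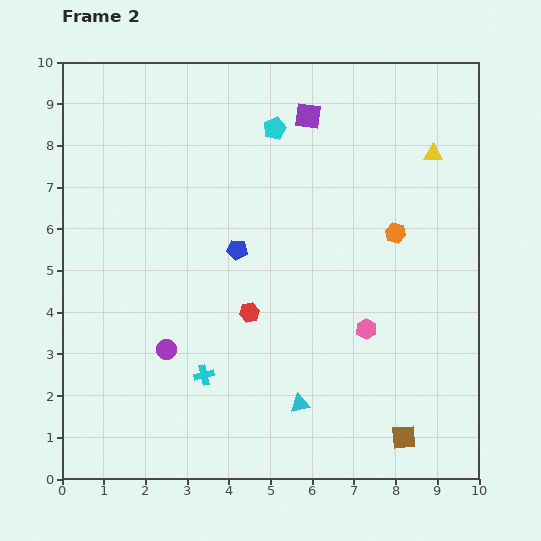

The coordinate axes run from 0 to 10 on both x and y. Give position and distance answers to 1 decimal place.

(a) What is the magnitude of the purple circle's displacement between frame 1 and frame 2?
1.7

The purple circle moved from (1.0, 4.0) to (2.5, 3.1), a distance of √(1.5² + 0.9²) ≈ 1.7.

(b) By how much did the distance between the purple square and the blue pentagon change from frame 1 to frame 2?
+2.1

Distance in frame 1: 1.5. Distance in frame 2: 3.6.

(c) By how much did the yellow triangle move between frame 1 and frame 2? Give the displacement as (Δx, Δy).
(-0.1, 0.6)

The yellow triangle was at (9.0, 7.2) in frame 1 and (8.9, 7.8) in frame 2.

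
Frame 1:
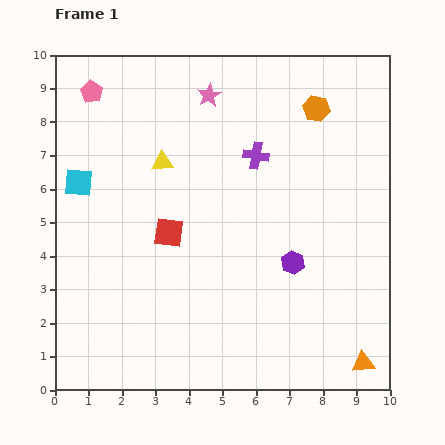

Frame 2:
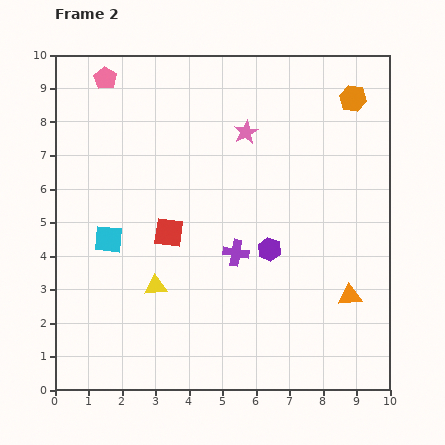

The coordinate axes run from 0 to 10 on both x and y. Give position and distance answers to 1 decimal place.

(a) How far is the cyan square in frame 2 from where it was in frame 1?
1.9

The cyan square moved from (0.7, 6.2) to (1.6, 4.5), a distance of √(0.9² + 1.7²) ≈ 1.9.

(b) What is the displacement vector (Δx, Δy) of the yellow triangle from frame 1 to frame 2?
(-0.2, -3.7)

The yellow triangle was at (3.2, 6.8) in frame 1 and (3.0, 3.1) in frame 2.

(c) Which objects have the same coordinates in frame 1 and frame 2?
the red square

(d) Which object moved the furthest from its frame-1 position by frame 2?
the yellow triangle

(moved 3.7; next 3.0)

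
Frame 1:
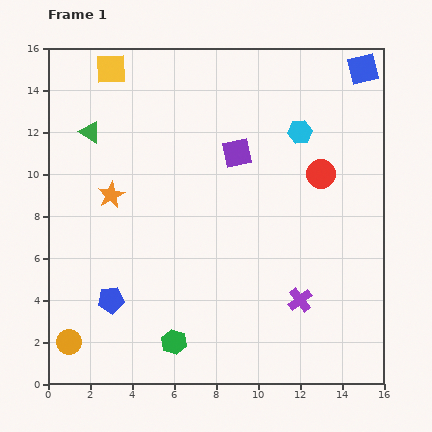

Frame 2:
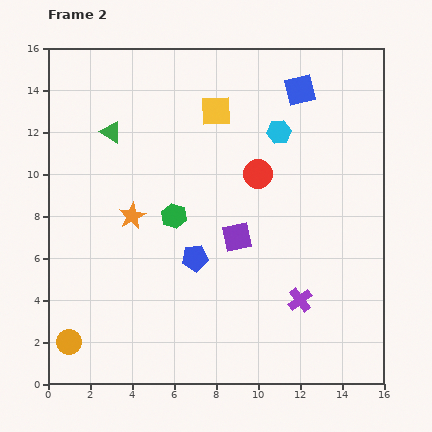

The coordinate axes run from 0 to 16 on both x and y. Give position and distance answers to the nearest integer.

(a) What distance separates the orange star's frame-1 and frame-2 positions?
1

The orange star moved from (3, 9) to (4, 8), a distance of √(1² + 1²) ≈ 1.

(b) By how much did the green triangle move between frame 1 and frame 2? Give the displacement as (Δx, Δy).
(1, 0)

The green triangle was at (2, 12) in frame 1 and (3, 12) in frame 2.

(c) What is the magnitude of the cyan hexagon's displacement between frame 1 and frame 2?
1

The cyan hexagon moved from (12, 12) to (11, 12), a distance of √(1² + 0²) ≈ 1.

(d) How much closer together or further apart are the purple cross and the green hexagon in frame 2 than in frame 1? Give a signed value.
+1

Distance in frame 1: 6. Distance in frame 2: 7.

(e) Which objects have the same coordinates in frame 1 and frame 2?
the orange circle, the purple cross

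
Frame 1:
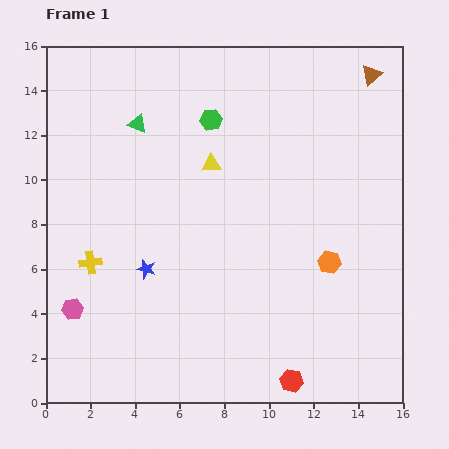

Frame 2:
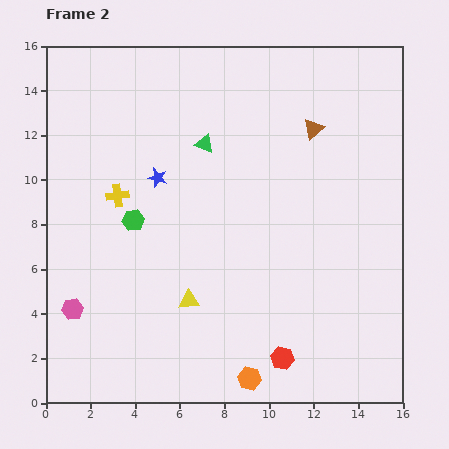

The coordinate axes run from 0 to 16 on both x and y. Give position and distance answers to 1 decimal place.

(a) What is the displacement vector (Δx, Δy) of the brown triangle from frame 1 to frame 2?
(-2.6, -2.4)

The brown triangle was at (14.6, 14.7) in frame 1 and (12.0, 12.3) in frame 2.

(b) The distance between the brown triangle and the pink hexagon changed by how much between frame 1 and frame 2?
-3.5

Distance in frame 1: 17.0. Distance in frame 2: 13.5.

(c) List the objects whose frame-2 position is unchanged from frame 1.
the pink hexagon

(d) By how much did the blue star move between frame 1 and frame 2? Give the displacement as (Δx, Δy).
(0.5, 4.1)

The blue star was at (4.5, 6.0) in frame 1 and (5.0, 10.1) in frame 2.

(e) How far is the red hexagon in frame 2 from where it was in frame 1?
1.1

The red hexagon moved from (11.0, 1.0) to (10.6, 2.0), a distance of √(0.4² + 1.0²) ≈ 1.1.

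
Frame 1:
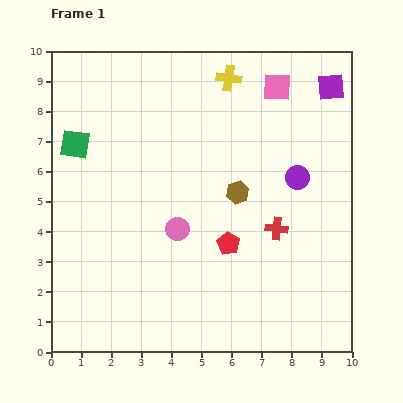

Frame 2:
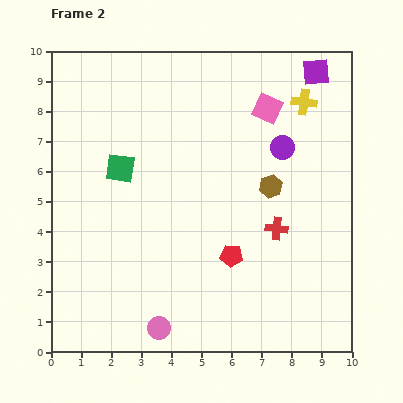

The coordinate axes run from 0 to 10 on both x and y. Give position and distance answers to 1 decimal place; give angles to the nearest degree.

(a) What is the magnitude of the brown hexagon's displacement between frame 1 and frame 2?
1.1

The brown hexagon moved from (6.2, 5.3) to (7.3, 5.5), a distance of √(1.1² + 0.2²) ≈ 1.1.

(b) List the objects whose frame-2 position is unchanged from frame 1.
the red cross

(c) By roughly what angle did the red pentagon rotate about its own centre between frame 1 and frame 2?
26° counter-clockwise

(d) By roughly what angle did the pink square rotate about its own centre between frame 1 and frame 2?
22° clockwise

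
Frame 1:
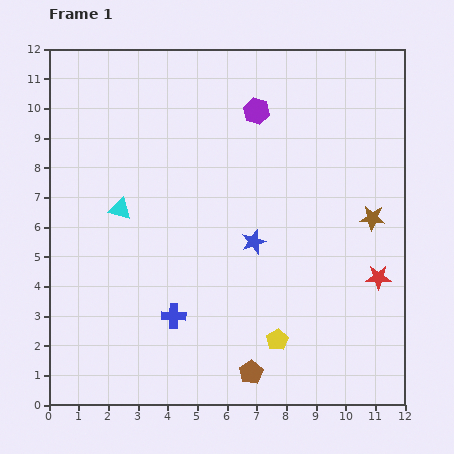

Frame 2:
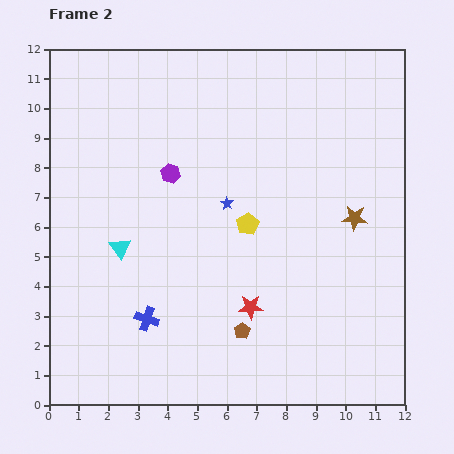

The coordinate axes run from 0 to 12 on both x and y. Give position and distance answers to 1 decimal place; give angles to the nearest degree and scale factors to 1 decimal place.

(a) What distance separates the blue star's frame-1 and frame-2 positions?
1.6

The blue star moved from (6.9, 5.5) to (6.0, 6.8), a distance of √(0.9² + 1.3²) ≈ 1.6.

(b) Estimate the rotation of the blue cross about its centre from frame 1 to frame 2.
19° clockwise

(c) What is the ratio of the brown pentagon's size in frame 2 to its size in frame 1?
0.7×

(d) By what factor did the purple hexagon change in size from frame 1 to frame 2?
0.7×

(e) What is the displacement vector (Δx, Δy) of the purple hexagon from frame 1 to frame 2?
(-2.9, -2.1)

The purple hexagon was at (7.0, 9.9) in frame 1 and (4.1, 7.8) in frame 2.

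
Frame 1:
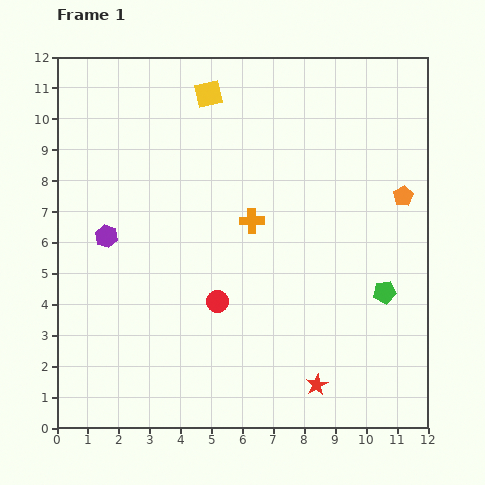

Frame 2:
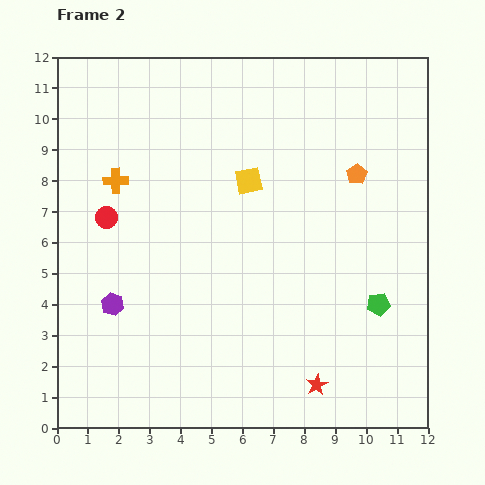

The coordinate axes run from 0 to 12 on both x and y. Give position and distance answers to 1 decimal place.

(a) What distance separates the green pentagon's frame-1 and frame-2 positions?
0.4

The green pentagon moved from (10.6, 4.4) to (10.4, 4.0), a distance of √(0.2² + 0.4²) ≈ 0.4.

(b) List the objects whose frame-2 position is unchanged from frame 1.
the red star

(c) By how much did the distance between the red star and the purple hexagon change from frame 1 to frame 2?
-1.2

Distance in frame 1: 8.3. Distance in frame 2: 7.1.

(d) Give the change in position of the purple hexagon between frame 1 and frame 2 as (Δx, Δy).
(0.2, -2.2)

The purple hexagon was at (1.6, 6.2) in frame 1 and (1.8, 4.0) in frame 2.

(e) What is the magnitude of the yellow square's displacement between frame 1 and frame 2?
3.1

The yellow square moved from (4.9, 10.8) to (6.2, 8.0), a distance of √(1.3² + 2.8²) ≈ 3.1.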